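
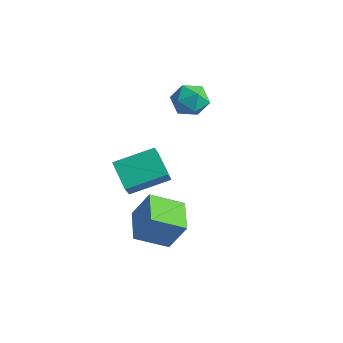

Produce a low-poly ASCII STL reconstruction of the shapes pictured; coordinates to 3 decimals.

solid 
facet normal -0.563 -0.692 0.451
outer loop
vertex -0.286 -3.652 -0.942
vertex -1.547 -2.442 -0.66
vertex -1.018 -4.058 -2.479
endloop
endfacet
facet normal 0.713 -0.683 -0.159
outer loop
vertex 0.007 -2.798 -3.3
vertex -0.286 -3.652 -0.942
vertex -1.018 -4.058 -2.479
endloop
endfacet
facet normal -0.563 -0.692 0.451
outer loop
vertex -1.018 -4.058 -2.479
vertex -1.547 -2.442 -0.66
vertex -2.279 -2.848 -2.197
endloop
endfacet
facet normal -0.419 -0.232 -0.878
outer loop
vertex -2.279 -2.848 -2.197
vertex 0.007 -2.798 -3.3
vertex -1.018 -4.058 -2.479
endloop
endfacet
facet normal 0.419 0.232 0.878
outer loop
vertex -0.286 -3.652 -0.942
vertex -0.522 -1.182 -1.481
vertex -1.547 -2.442 -0.66
endloop
endfacet
facet normal 0.713 -0.683 -0.159
outer loop
vertex 0.739 -2.392 -1.763
vertex -0.286 -3.652 -0.942
vertex 0.007 -2.798 -3.3
endloop
endfacet
facet normal 0.419 0.232 0.878
outer loop
vertex 0.739 -2.392 -1.763
vertex -0.522 -1.182 -1.481
vertex -0.286 -3.652 -0.942
endloop
endfacet
facet normal -0.713 0.683 0.159
outer loop
vertex -1.547 -2.442 -0.66
vertex -0.522 -1.182 -1.481
vertex -2.279 -2.848 -2.197
endloop
endfacet
facet normal -0.419 -0.232 -0.878
outer loop
vertex -1.254 -1.588 -3.018
vertex 0.007 -2.798 -3.3
vertex -2.279 -2.848 -2.197
endloop
endfacet
facet normal -0.713 0.683 0.159
outer loop
vertex -2.279 -2.848 -2.197
vertex -0.522 -1.182 -1.481
vertex -1.254 -1.588 -3.018
endloop
endfacet
facet normal 0.563 0.692 -0.451
outer loop
vertex -1.254 -1.588 -3.018
vertex 0.739 -2.392 -1.763
vertex 0.007 -2.798 -3.3
endloop
endfacet
facet normal 0.563 0.692 -0.451
outer loop
vertex -0.522 -1.182 -1.481
vertex 0.739 -2.392 -1.763
vertex -1.254 -1.588 -3.018
endloop
endfacet
facet normal 0.095 0.272 0.958
outer loop
vertex -3.825 3.614 2.343
vertex -4.338 2.769 2.634
vertex -3.313 2.741 2.54
endloop
endfacet
facet normal 0.646 0.508 0.570
outer loop
vertex -3.825 3.614 2.343
vertex -3.313 2.741 2.54
vertex -3.052 3.32 1.728
endloop
endfacet
facet normal 0.388 0.920 0.048
outer loop
vertex -3.825 3.614 2.343
vertex -3.052 3.32 1.728
vertex -3.917 3.706 1.321
endloop
endfacet
facet normal -0.322 0.940 0.114
outer loop
vertex -3.825 3.614 2.343
vertex -3.917 3.706 1.321
vertex -4.712 3.366 1.881
endloop
endfacet
facet normal -0.503 0.538 0.676
outer loop
vertex -3.825 3.614 2.343
vertex -4.712 3.366 1.881
vertex -4.338 2.769 2.634
endloop
endfacet
facet normal 0.962 -0.057 0.268
outer loop
vertex -3.052 3.32 1.728
vertex -3.313 2.741 2.54
vertex -3.088 2.294 1.639
endloop
endfacet
facet normal 0.070 -0.439 0.896
outer loop
vertex -3.313 2.741 2.54
vertex -4.338 2.769 2.634
vertex -3.883 1.954 2.199
endloop
endfacet
facet normal -0.898 -0.007 0.441
outer loop
vertex -4.338 2.769 2.634
vertex -4.712 3.366 1.881
vertex -4.748 2.34 1.792
endloop
endfacet
facet normal -0.606 0.642 -0.470
outer loop
vertex -4.712 3.366 1.881
vertex -3.917 3.706 1.321
vertex -4.487 2.919 0.98
endloop
endfacet
facet normal 0.543 0.611 -0.576
outer loop
vertex -3.917 3.706 1.321
vertex -3.052 3.32 1.728
vertex -3.462 2.891 0.886
endloop
endfacet
facet normal 0.322 -0.940 -0.114
outer loop
vertex -3.975 2.046 1.177
vertex -3.088 2.294 1.639
vertex -3.883 1.954 2.199
endloop
endfacet
facet normal -0.388 -0.920 -0.048
outer loop
vertex -3.975 2.046 1.177
vertex -3.883 1.954 2.199
vertex -4.748 2.34 1.792
endloop
endfacet
facet normal -0.646 -0.508 -0.570
outer loop
vertex -3.975 2.046 1.177
vertex -4.748 2.34 1.792
vertex -4.487 2.919 0.98
endloop
endfacet
facet normal -0.095 -0.272 -0.958
outer loop
vertex -3.975 2.046 1.177
vertex -4.487 2.919 0.98
vertex -3.462 2.891 0.886
endloop
endfacet
facet normal 0.503 -0.538 -0.676
outer loop
vertex -3.975 2.046 1.177
vertex -3.462 2.891 0.886
vertex -3.088 2.294 1.639
endloop
endfacet
facet normal 0.606 -0.642 0.470
outer loop
vertex -3.883 1.954 2.199
vertex -3.088 2.294 1.639
vertex -3.313 2.741 2.54
endloop
endfacet
facet normal -0.543 -0.611 0.576
outer loop
vertex -4.748 2.34 1.792
vertex -3.883 1.954 2.199
vertex -4.338 2.769 2.634
endloop
endfacet
facet normal -0.962 0.057 -0.268
outer loop
vertex -4.487 2.919 0.98
vertex -4.748 2.34 1.792
vertex -4.712 3.366 1.881
endloop
endfacet
facet normal -0.070 0.439 -0.896
outer loop
vertex -3.462 2.891 0.886
vertex -4.487 2.919 0.98
vertex -3.917 3.706 1.321
endloop
endfacet
facet normal 0.898 0.007 -0.441
outer loop
vertex -3.088 2.294 1.639
vertex -3.462 2.891 0.886
vertex -3.052 3.32 1.728
endloop
endfacet
facet normal -0.307 0.521 -0.796
outer loop
vertex -3.632 -2.435 0.066
vertex -2.548 -0.788 0.727
vertex -2.326 -2.956 -0.778
endloop
endfacet
facet normal -0.521 -0.792 -0.318
outer loop
vertex -1.952 -3.592 0.193
vertex -3.632 -2.435 0.066
vertex -2.326 -2.956 -0.778
endloop
endfacet
facet normal -0.307 0.521 -0.796
outer loop
vertex -2.326 -2.956 -0.778
vertex -2.548 -0.788 0.727
vertex -1.242 -1.309 -0.117
endloop
endfacet
facet normal 0.796 -0.318 -0.515
outer loop
vertex -1.242 -1.309 -0.117
vertex -1.952 -3.592 0.193
vertex -2.326 -2.956 -0.778
endloop
endfacet
facet normal -0.796 0.318 0.515
outer loop
vertex -3.632 -2.435 0.066
vertex -2.174 -1.424 1.698
vertex -2.548 -0.788 0.727
endloop
endfacet
facet normal -0.521 -0.792 -0.318
outer loop
vertex -3.258 -3.071 1.037
vertex -3.632 -2.435 0.066
vertex -1.952 -3.592 0.193
endloop
endfacet
facet normal -0.796 0.318 0.515
outer loop
vertex -3.258 -3.071 1.037
vertex -2.174 -1.424 1.698
vertex -3.632 -2.435 0.066
endloop
endfacet
facet normal 0.521 0.792 0.318
outer loop
vertex -2.548 -0.788 0.727
vertex -2.174 -1.424 1.698
vertex -1.242 -1.309 -0.117
endloop
endfacet
facet normal 0.796 -0.318 -0.515
outer loop
vertex -0.868 -1.945 0.854
vertex -1.952 -3.592 0.193
vertex -1.242 -1.309 -0.117
endloop
endfacet
facet normal 0.521 0.792 0.318
outer loop
vertex -1.242 -1.309 -0.117
vertex -2.174 -1.424 1.698
vertex -0.868 -1.945 0.854
endloop
endfacet
facet normal 0.307 -0.521 0.796
outer loop
vertex -0.868 -1.945 0.854
vertex -3.258 -3.071 1.037
vertex -1.952 -3.592 0.193
endloop
endfacet
facet normal 0.307 -0.521 0.796
outer loop
vertex -2.174 -1.424 1.698
vertex -3.258 -3.071 1.037
vertex -0.868 -1.945 0.854
endloop
endfacet

endsolid


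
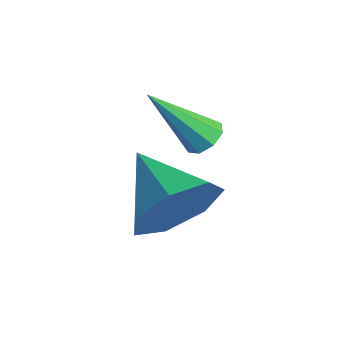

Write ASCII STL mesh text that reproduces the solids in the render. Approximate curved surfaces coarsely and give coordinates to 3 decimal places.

solid 
facet normal 0.312 0.564 -0.765
outer loop
vertex -0.586 -0.951 0.109
vertex -0.949 -0.597 0.222
vertex -0.455 -0.676 0.365
endloop
endfacet
facet normal 0.789 -0.575 0.214
outer loop
vertex -0.586 -0.951 0.109
vertex -0.455 -0.676 0.365
vertex -1.551 -1.683 1.698
endloop
endfacet
facet normal 0.312 0.563 -0.766
outer loop
vertex -0.455 -0.676 0.365
vertex -0.949 -0.597 0.222
vertex -0.614 -0.354 0.537
endloop
endfacet
facet normal 0.761 0.030 0.648
outer loop
vertex -0.455 -0.676 0.365
vertex -0.614 -0.354 0.537
vertex -1.551 -1.683 1.698
endloop
endfacet
facet normal 0.313 0.561 -0.766
outer loop
vertex -0.614 -0.354 0.537
vertex -0.949 -0.597 0.222
vertex -0.968 -0.174 0.524
endloop
endfacet
facet normal 0.243 0.536 0.809
outer loop
vertex -0.614 -0.354 0.537
vertex -0.968 -0.174 0.524
vertex -1.551 -1.683 1.698
endloop
endfacet
facet normal 0.310 0.562 -0.767
outer loop
vertex -0.968 -0.174 0.524
vertex -0.949 -0.597 0.222
vertex -1.312 -0.242 0.335
endloop
endfacet
facet normal -0.461 0.649 0.605
outer loop
vertex -0.968 -0.174 0.524
vertex -1.312 -0.242 0.335
vertex -1.551 -1.683 1.698
endloop
endfacet
facet normal 0.313 0.564 -0.764
outer loop
vertex -1.312 -0.242 0.335
vertex -0.949 -0.597 0.222
vertex -1.442 -0.517 0.079
endloop
endfacet
facet normal -0.941 0.302 0.154
outer loop
vertex -1.312 -0.242 0.335
vertex -1.442 -0.517 0.079
vertex -1.551 -1.683 1.698
endloop
endfacet
facet normal 0.313 0.564 -0.764
outer loop
vertex -1.442 -0.517 0.079
vertex -0.949 -0.597 0.222
vertex -1.284 -0.839 -0.094
endloop
endfacet
facet normal -0.913 -0.299 -0.277
outer loop
vertex -1.442 -0.517 0.079
vertex -1.284 -0.839 -0.094
vertex -1.551 -1.683 1.698
endloop
endfacet
facet normal 0.314 0.564 -0.764
outer loop
vertex -1.284 -0.839 -0.094
vertex -0.949 -0.597 0.222
vertex -0.929 -1.019 -0.081
endloop
endfacet
facet normal -0.393 -0.808 -0.439
outer loop
vertex -1.284 -0.839 -0.094
vertex -0.929 -1.019 -0.081
vertex -1.551 -1.683 1.698
endloop
endfacet
facet normal 0.312 0.564 -0.765
outer loop
vertex -0.929 -1.019 -0.081
vertex -0.949 -0.597 0.222
vertex -0.586 -0.951 0.109
endloop
endfacet
facet normal 0.312 -0.921 -0.234
outer loop
vertex -0.929 -1.019 -0.081
vertex -0.586 -0.951 0.109
vertex -1.551 -1.683 1.698
endloop
endfacet
facet normal 0.933 0.027 -0.360
outer loop
vertex 1.691 -2.075 1.434
vertex 1.362 -2.607 0.541
vertex 1.399 -1.532 0.717
endloop
endfacet
facet normal -0.301 0.697 0.651
outer loop
vertex 1.691 -2.075 1.434
vertex 1.399 -1.532 0.717
vertex -0.242 -2.653 1.159
endloop
endfacet
facet normal 0.933 0.027 -0.359
outer loop
vertex 1.399 -1.532 0.717
vertex 1.362 -2.607 0.541
vertex 1.08 -1.799 -0.133
endloop
endfacet
facet normal -0.571 0.820 -0.043
outer loop
vertex 1.399 -1.532 0.717
vertex 1.08 -1.799 -0.133
vertex -0.242 -2.653 1.159
endloop
endfacet
facet normal 0.933 0.027 -0.358
outer loop
vertex 1.08 -1.799 -0.133
vertex 1.362 -2.607 0.541
vertex 0.974 -2.674 -0.475
endloop
endfacet
facet normal -0.760 0.315 -0.569
outer loop
vertex 1.08 -1.799 -0.133
vertex 0.974 -2.674 -0.475
vertex -0.242 -2.653 1.159
endloop
endfacet
facet normal 0.933 0.026 -0.358
outer loop
vertex 0.974 -2.674 -0.475
vertex 1.362 -2.607 0.541
vertex 1.16 -3.499 -0.051
endloop
endfacet
facet normal -0.724 -0.437 -0.533
outer loop
vertex 0.974 -2.674 -0.475
vertex 1.16 -3.499 -0.051
vertex -0.242 -2.653 1.159
endloop
endfacet
facet normal 0.933 0.026 -0.358
outer loop
vertex 1.16 -3.499 -0.051
vertex 1.362 -2.607 0.541
vertex 1.498 -3.653 0.818
endloop
endfacet
facet normal -0.492 -0.870 0.037
outer loop
vertex 1.16 -3.499 -0.051
vertex 1.498 -3.653 0.818
vertex -0.242 -2.653 1.159
endloop
endfacet
facet normal 0.933 0.026 -0.359
outer loop
vertex 1.498 -3.653 0.818
vertex 1.362 -2.607 0.541
vertex 1.735 -3.019 1.48
endloop
endfacet
facet normal -0.238 -0.658 0.715
outer loop
vertex 1.498 -3.653 0.818
vertex 1.735 -3.019 1.48
vertex -0.242 -2.653 1.159
endloop
endfacet
facet normal 0.933 0.026 -0.359
outer loop
vertex 1.735 -3.019 1.48
vertex 1.362 -2.607 0.541
vertex 1.691 -2.075 1.434
endloop
endfacet
facet normal -0.153 0.041 0.987
outer loop
vertex 1.735 -3.019 1.48
vertex 1.691 -2.075 1.434
vertex -0.242 -2.653 1.159
endloop
endfacet

endsolid


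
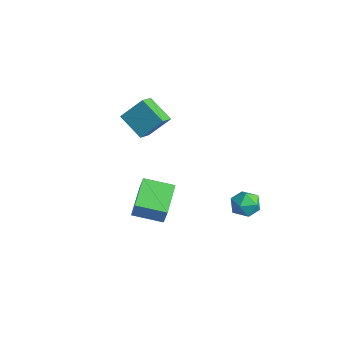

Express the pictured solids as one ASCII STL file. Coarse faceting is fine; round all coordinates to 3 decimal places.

solid 
facet normal -0.810 -0.220 0.543
outer loop
vertex -4.444 -1.311 1.214
vertex -3.917 -0.236 2.435
vertex -5.017 -0.453 0.706
endloop
endfacet
facet normal -0.308 -0.629 -0.714
outer loop
vertex -3.583 -0.064 -0.255
vertex -4.444 -1.311 1.214
vertex -5.017 -0.453 0.706
endloop
endfacet
facet normal -0.810 -0.220 0.543
outer loop
vertex -5.017 -0.453 0.706
vertex -3.917 -0.236 2.435
vertex -4.49 0.622 1.927
endloop
endfacet
facet normal -0.498 0.746 -0.442
outer loop
vertex -4.49 0.622 1.927
vertex -3.583 -0.064 -0.255
vertex -5.017 -0.453 0.706
endloop
endfacet
facet normal 0.498 -0.746 0.442
outer loop
vertex -4.444 -1.311 1.214
vertex -2.483 0.153 1.474
vertex -3.917 -0.236 2.435
endloop
endfacet
facet normal -0.308 -0.629 -0.714
outer loop
vertex -3.01 -0.922 0.253
vertex -4.444 -1.311 1.214
vertex -3.583 -0.064 -0.255
endloop
endfacet
facet normal 0.498 -0.746 0.442
outer loop
vertex -3.01 -0.922 0.253
vertex -2.483 0.153 1.474
vertex -4.444 -1.311 1.214
endloop
endfacet
facet normal 0.308 0.629 0.714
outer loop
vertex -3.917 -0.236 2.435
vertex -2.483 0.153 1.474
vertex -4.49 0.622 1.927
endloop
endfacet
facet normal -0.498 0.746 -0.442
outer loop
vertex -3.056 1.011 0.966
vertex -3.583 -0.064 -0.255
vertex -4.49 0.622 1.927
endloop
endfacet
facet normal 0.308 0.629 0.714
outer loop
vertex -4.49 0.622 1.927
vertex -2.483 0.153 1.474
vertex -3.056 1.011 0.966
endloop
endfacet
facet normal 0.810 0.220 -0.543
outer loop
vertex -3.056 1.011 0.966
vertex -3.01 -0.922 0.253
vertex -3.583 -0.064 -0.255
endloop
endfacet
facet normal 0.810 0.220 -0.543
outer loop
vertex -2.483 0.153 1.474
vertex -3.01 -0.922 0.253
vertex -3.056 1.011 0.966
endloop
endfacet
facet normal 0.390 0.485 0.783
outer loop
vertex 3.066 2.522 -1.793
vertex 3.046 1.758 -1.31
vertex 3.777 1.964 -1.802
endloop
endfacet
facet normal 0.610 0.774 0.169
outer loop
vertex 3.066 2.522 -1.793
vertex 3.777 1.964 -1.802
vertex 3.497 2.352 -2.569
endloop
endfacet
facet normal 0.032 0.980 -0.197
outer loop
vertex 3.066 2.522 -1.793
vertex 3.497 2.352 -2.569
vertex 2.594 2.385 -2.552
endloop
endfacet
facet normal -0.544 0.817 0.191
outer loop
vertex 3.066 2.522 -1.793
vertex 2.594 2.385 -2.552
vertex 2.315 2.018 -1.774
endloop
endfacet
facet normal -0.323 0.512 0.796
outer loop
vertex 3.066 2.522 -1.793
vertex 2.315 2.018 -1.774
vertex 3.046 1.758 -1.31
endloop
endfacet
facet normal 0.941 0.267 -0.208
outer loop
vertex 3.497 2.352 -2.569
vertex 3.777 1.964 -1.802
vertex 3.745 1.482 -2.566
endloop
endfacet
facet normal 0.585 -0.201 0.785
outer loop
vertex 3.777 1.964 -1.802
vertex 3.046 1.758 -1.31
vertex 3.466 1.115 -1.788
endloop
endfacet
facet normal -0.569 -0.159 0.807
outer loop
vertex 3.046 1.758 -1.31
vertex 2.315 2.018 -1.774
vertex 2.563 1.148 -1.771
endloop
endfacet
facet normal -0.926 0.336 -0.173
outer loop
vertex 2.315 2.018 -1.774
vertex 2.594 2.385 -2.552
vertex 2.283 1.536 -2.538
endloop
endfacet
facet normal 0.007 0.599 -0.800
outer loop
vertex 2.594 2.385 -2.552
vertex 3.497 2.352 -2.569
vertex 3.014 1.742 -3.03
endloop
endfacet
facet normal 0.544 -0.817 -0.191
outer loop
vertex 2.994 0.978 -2.547
vertex 3.745 1.482 -2.566
vertex 3.466 1.115 -1.788
endloop
endfacet
facet normal -0.032 -0.980 0.197
outer loop
vertex 2.994 0.978 -2.547
vertex 3.466 1.115 -1.788
vertex 2.563 1.148 -1.771
endloop
endfacet
facet normal -0.610 -0.774 -0.169
outer loop
vertex 2.994 0.978 -2.547
vertex 2.563 1.148 -1.771
vertex 2.283 1.536 -2.538
endloop
endfacet
facet normal -0.390 -0.485 -0.783
outer loop
vertex 2.994 0.978 -2.547
vertex 2.283 1.536 -2.538
vertex 3.014 1.742 -3.03
endloop
endfacet
facet normal 0.323 -0.512 -0.796
outer loop
vertex 2.994 0.978 -2.547
vertex 3.014 1.742 -3.03
vertex 3.745 1.482 -2.566
endloop
endfacet
facet normal 0.926 -0.336 0.173
outer loop
vertex 3.466 1.115 -1.788
vertex 3.745 1.482 -2.566
vertex 3.777 1.964 -1.802
endloop
endfacet
facet normal -0.007 -0.599 0.800
outer loop
vertex 2.563 1.148 -1.771
vertex 3.466 1.115 -1.788
vertex 3.046 1.758 -1.31
endloop
endfacet
facet normal -0.941 -0.267 0.208
outer loop
vertex 2.283 1.536 -2.538
vertex 2.563 1.148 -1.771
vertex 2.315 2.018 -1.774
endloop
endfacet
facet normal -0.585 0.201 -0.785
outer loop
vertex 3.014 1.742 -3.03
vertex 2.283 1.536 -2.538
vertex 2.594 2.385 -2.552
endloop
endfacet
facet normal 0.569 0.159 -0.807
outer loop
vertex 3.745 1.482 -2.566
vertex 3.014 1.742 -3.03
vertex 3.497 2.352 -2.569
endloop
endfacet
facet normal -0.693 0.661 0.288
outer loop
vertex -1.778 -1.517 -1.998
vertex -0.685 -0.196 -2.397
vertex -2.217 -1.491 -3.114
endloop
endfacet
facet normal -0.621 -0.751 0.227
outer loop
vertex -0.755 -2.884 -3.723
vertex -1.778 -1.517 -1.998
vertex -2.217 -1.491 -3.114
endloop
endfacet
facet normal -0.693 0.660 0.289
outer loop
vertex -2.217 -1.491 -3.114
vertex -0.685 -0.196 -2.397
vertex -1.125 -0.17 -3.513
endloop
endfacet
facet normal -0.366 0.022 -0.930
outer loop
vertex -1.125 -0.17 -3.513
vertex -0.755 -2.884 -3.723
vertex -2.217 -1.491 -3.114
endloop
endfacet
facet normal 0.366 -0.022 0.930
outer loop
vertex -1.778 -1.517 -1.998
vertex 0.777 -1.589 -3.006
vertex -0.685 -0.196 -2.397
endloop
endfacet
facet normal -0.620 -0.751 0.227
outer loop
vertex -0.315 -2.91 -2.607
vertex -1.778 -1.517 -1.998
vertex -0.755 -2.884 -3.723
endloop
endfacet
facet normal 0.366 -0.022 0.930
outer loop
vertex -0.315 -2.91 -2.607
vertex 0.777 -1.589 -3.006
vertex -1.778 -1.517 -1.998
endloop
endfacet
facet normal 0.621 0.751 -0.227
outer loop
vertex -0.685 -0.196 -2.397
vertex 0.777 -1.589 -3.006
vertex -1.125 -0.17 -3.513
endloop
endfacet
facet normal -0.366 0.022 -0.930
outer loop
vertex 0.338 -1.563 -4.122
vertex -0.755 -2.884 -3.723
vertex -1.125 -0.17 -3.513
endloop
endfacet
facet normal 0.621 0.751 -0.227
outer loop
vertex -1.125 -0.17 -3.513
vertex 0.777 -1.589 -3.006
vertex 0.338 -1.563 -4.122
endloop
endfacet
facet normal 0.693 -0.661 -0.289
outer loop
vertex 0.338 -1.563 -4.122
vertex -0.315 -2.91 -2.607
vertex -0.755 -2.884 -3.723
endloop
endfacet
facet normal 0.693 -0.660 -0.288
outer loop
vertex 0.777 -1.589 -3.006
vertex -0.315 -2.91 -2.607
vertex 0.338 -1.563 -4.122
endloop
endfacet

endsolid


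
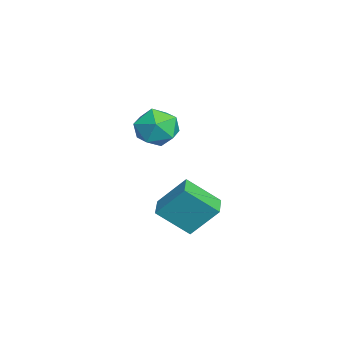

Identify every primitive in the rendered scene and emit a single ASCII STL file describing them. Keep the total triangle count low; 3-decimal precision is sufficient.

solid 
facet normal -0.995 0.086 0.054
outer loop
vertex 1.639 1.284 1.01
vertex 1.803 2.374 2.291
vertex 1.692 2.597 -0.114
endloop
endfacet
facet normal -0.098 -0.645 -0.758
outer loop
vertex 2.737 2.506 -0.171
vertex 1.639 1.284 1.01
vertex 1.692 2.597 -0.114
endloop
endfacet
facet normal -0.995 0.087 0.054
outer loop
vertex 1.692 2.597 -0.114
vertex 1.803 2.374 2.291
vertex 1.857 3.687 1.167
endloop
endfacet
facet normal 0.031 0.759 -0.650
outer loop
vertex 1.857 3.687 1.167
vertex 2.737 2.506 -0.171
vertex 1.692 2.597 -0.114
endloop
endfacet
facet normal -0.031 -0.759 0.650
outer loop
vertex 1.639 1.284 1.01
vertex 2.848 2.283 2.234
vertex 1.803 2.374 2.291
endloop
endfacet
facet normal -0.098 -0.645 -0.758
outer loop
vertex 2.683 1.193 0.953
vertex 1.639 1.284 1.01
vertex 2.737 2.506 -0.171
endloop
endfacet
facet normal -0.031 -0.759 0.650
outer loop
vertex 2.683 1.193 0.953
vertex 2.848 2.283 2.234
vertex 1.639 1.284 1.01
endloop
endfacet
facet normal 0.098 0.645 0.758
outer loop
vertex 1.803 2.374 2.291
vertex 2.848 2.283 2.234
vertex 1.857 3.687 1.167
endloop
endfacet
facet normal 0.031 0.759 -0.650
outer loop
vertex 2.901 3.596 1.11
vertex 2.737 2.506 -0.171
vertex 1.857 3.687 1.167
endloop
endfacet
facet normal 0.098 0.645 0.758
outer loop
vertex 1.857 3.687 1.167
vertex 2.848 2.283 2.234
vertex 2.901 3.596 1.11
endloop
endfacet
facet normal 0.995 -0.087 -0.054
outer loop
vertex 2.901 3.596 1.11
vertex 2.683 1.193 0.953
vertex 2.737 2.506 -0.171
endloop
endfacet
facet normal 0.995 -0.087 -0.054
outer loop
vertex 2.848 2.283 2.234
vertex 2.683 1.193 0.953
vertex 2.901 3.596 1.11
endloop
endfacet
facet normal -0.332 0.414 0.847
outer loop
vertex -3.6 1.695 3.313
vertex -2.901 1.107 3.875
vertex -2.618 2.076 3.512
endloop
endfacet
facet normal -0.397 0.867 0.300
outer loop
vertex -3.6 1.695 3.313
vertex -2.618 2.076 3.512
vertex -3.058 2.209 2.544
endloop
endfacet
facet normal -0.807 0.557 -0.196
outer loop
vertex -3.6 1.695 3.313
vertex -3.058 2.209 2.544
vertex -3.613 1.322 2.307
endloop
endfacet
facet normal -0.995 -0.087 0.045
outer loop
vertex -3.6 1.695 3.313
vertex -3.613 1.322 2.307
vertex -3.516 0.641 3.13
endloop
endfacet
facet normal -0.702 -0.176 0.690
outer loop
vertex -3.6 1.695 3.313
vertex -3.516 0.641 3.13
vertex -2.901 1.107 3.875
endloop
endfacet
facet normal 0.251 0.968 0.019
outer loop
vertex -3.058 2.209 2.544
vertex -2.618 2.076 3.512
vertex -2.024 1.939 2.63
endloop
endfacet
facet normal 0.356 0.235 0.905
outer loop
vertex -2.618 2.076 3.512
vertex -2.901 1.107 3.875
vertex -1.927 1.258 3.453
endloop
endfacet
facet normal -0.242 -0.720 0.650
outer loop
vertex -2.901 1.107 3.875
vertex -3.516 0.641 3.13
vertex -2.482 0.371 3.216
endloop
endfacet
facet normal -0.716 -0.577 -0.393
outer loop
vertex -3.516 0.641 3.13
vertex -3.613 1.322 2.307
vertex -2.922 0.504 2.248
endloop
endfacet
facet normal -0.412 0.467 -0.783
outer loop
vertex -3.613 1.322 2.307
vertex -3.058 2.209 2.544
vertex -2.639 1.473 1.885
endloop
endfacet
facet normal 0.995 0.087 -0.045
outer loop
vertex -1.94 0.885 2.447
vertex -2.024 1.939 2.63
vertex -1.927 1.258 3.453
endloop
endfacet
facet normal 0.807 -0.557 0.196
outer loop
vertex -1.94 0.885 2.447
vertex -1.927 1.258 3.453
vertex -2.482 0.371 3.216
endloop
endfacet
facet normal 0.397 -0.867 -0.300
outer loop
vertex -1.94 0.885 2.447
vertex -2.482 0.371 3.216
vertex -2.922 0.504 2.248
endloop
endfacet
facet normal 0.332 -0.414 -0.847
outer loop
vertex -1.94 0.885 2.447
vertex -2.922 0.504 2.248
vertex -2.639 1.473 1.885
endloop
endfacet
facet normal 0.702 0.176 -0.690
outer loop
vertex -1.94 0.885 2.447
vertex -2.639 1.473 1.885
vertex -2.024 1.939 2.63
endloop
endfacet
facet normal 0.716 0.577 0.393
outer loop
vertex -1.927 1.258 3.453
vertex -2.024 1.939 2.63
vertex -2.618 2.076 3.512
endloop
endfacet
facet normal 0.412 -0.467 0.783
outer loop
vertex -2.482 0.371 3.216
vertex -1.927 1.258 3.453
vertex -2.901 1.107 3.875
endloop
endfacet
facet normal -0.251 -0.968 -0.019
outer loop
vertex -2.922 0.504 2.248
vertex -2.482 0.371 3.216
vertex -3.516 0.641 3.13
endloop
endfacet
facet normal -0.356 -0.235 -0.905
outer loop
vertex -2.639 1.473 1.885
vertex -2.922 0.504 2.248
vertex -3.613 1.322 2.307
endloop
endfacet
facet normal 0.242 0.720 -0.650
outer loop
vertex -2.024 1.939 2.63
vertex -2.639 1.473 1.885
vertex -3.058 2.209 2.544
endloop
endfacet

endsolid


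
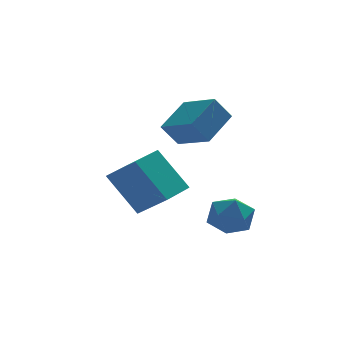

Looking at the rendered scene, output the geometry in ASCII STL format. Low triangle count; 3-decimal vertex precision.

solid 
facet normal -0.493 0.624 -0.606
outer loop
vertex -2.354 -1.997 -1.335
vertex -1.285 -1.025 -1.204
vertex -1.373 -2.849 -3.011
endloop
endfacet
facet normal -0.737 -0.670 -0.091
outer loop
vertex -0.515 -3.935 -1.956
vertex -2.354 -1.997 -1.335
vertex -1.373 -2.849 -3.011
endloop
endfacet
facet normal -0.493 0.624 -0.606
outer loop
vertex -1.373 -2.849 -3.011
vertex -1.285 -1.025 -1.204
vertex -0.305 -1.877 -2.879
endloop
endfacet
facet normal 0.463 -0.402 -0.790
outer loop
vertex -0.305 -1.877 -2.879
vertex -0.515 -3.935 -1.956
vertex -1.373 -2.849 -3.011
endloop
endfacet
facet normal -0.463 0.402 0.790
outer loop
vertex -2.354 -1.997 -1.335
vertex -0.427 -2.111 -0.149
vertex -1.285 -1.025 -1.204
endloop
endfacet
facet normal -0.737 -0.670 -0.090
outer loop
vertex -1.495 -3.083 -0.281
vertex -2.354 -1.997 -1.335
vertex -0.515 -3.935 -1.956
endloop
endfacet
facet normal -0.463 0.401 0.791
outer loop
vertex -1.495 -3.083 -0.281
vertex -0.427 -2.111 -0.149
vertex -2.354 -1.997 -1.335
endloop
endfacet
facet normal 0.737 0.670 0.090
outer loop
vertex -1.285 -1.025 -1.204
vertex -0.427 -2.111 -0.149
vertex -0.305 -1.877 -2.879
endloop
endfacet
facet normal 0.462 -0.402 -0.791
outer loop
vertex 0.554 -2.963 -1.825
vertex -0.515 -3.935 -1.956
vertex -0.305 -1.877 -2.879
endloop
endfacet
facet normal 0.737 0.670 0.090
outer loop
vertex -0.305 -1.877 -2.879
vertex -0.427 -2.111 -0.149
vertex 0.554 -2.963 -1.825
endloop
endfacet
facet normal 0.493 -0.624 0.606
outer loop
vertex 0.554 -2.963 -1.825
vertex -1.495 -3.083 -0.281
vertex -0.515 -3.935 -1.956
endloop
endfacet
facet normal 0.493 -0.624 0.606
outer loop
vertex -0.427 -2.111 -0.149
vertex -1.495 -3.083 -0.281
vertex 0.554 -2.963 -1.825
endloop
endfacet
facet normal -0.782 0.617 0.085
outer loop
vertex 1.803 -2.299 -3.478
vertex 1.188 -3.056 -3.636
vertex 1.467 -2.83 -2.715
endloop
endfacet
facet normal -0.234 0.843 0.484
outer loop
vertex 1.803 -2.299 -3.478
vertex 1.467 -2.83 -2.715
vertex 2.415 -2.551 -2.743
endloop
endfacet
facet normal 0.325 0.944 0.053
outer loop
vertex 1.803 -2.299 -3.478
vertex 2.415 -2.551 -2.743
vertex 2.721 -2.604 -3.682
endloop
endfacet
facet normal 0.123 0.781 -0.613
outer loop
vertex 1.803 -2.299 -3.478
vertex 2.721 -2.604 -3.682
vertex 1.963 -2.917 -4.233
endloop
endfacet
facet normal -0.560 0.579 -0.593
outer loop
vertex 1.803 -2.299 -3.478
vertex 1.963 -2.917 -4.233
vertex 1.188 -3.056 -3.636
endloop
endfacet
facet normal -0.067 0.324 0.944
outer loop
vertex 2.415 -2.551 -2.743
vertex 1.467 -2.83 -2.715
vertex 2.177 -3.463 -2.447
endloop
endfacet
facet normal -0.953 -0.041 0.299
outer loop
vertex 1.467 -2.83 -2.715
vertex 1.188 -3.056 -3.636
vertex 1.419 -3.776 -2.998
endloop
endfacet
facet normal -0.595 -0.103 -0.797
outer loop
vertex 1.188 -3.056 -3.636
vertex 1.963 -2.917 -4.233
vertex 1.725 -3.829 -3.937
endloop
endfacet
facet normal 0.512 0.222 -0.830
outer loop
vertex 1.963 -2.917 -4.233
vertex 2.721 -2.604 -3.682
vertex 2.673 -3.55 -3.965
endloop
endfacet
facet normal 0.838 0.487 0.246
outer loop
vertex 2.721 -2.604 -3.682
vertex 2.415 -2.551 -2.743
vertex 2.952 -3.324 -3.044
endloop
endfacet
facet normal -0.123 -0.781 0.613
outer loop
vertex 2.337 -4.081 -3.202
vertex 2.177 -3.463 -2.447
vertex 1.419 -3.776 -2.998
endloop
endfacet
facet normal -0.325 -0.944 -0.053
outer loop
vertex 2.337 -4.081 -3.202
vertex 1.419 -3.776 -2.998
vertex 1.725 -3.829 -3.937
endloop
endfacet
facet normal 0.234 -0.843 -0.484
outer loop
vertex 2.337 -4.081 -3.202
vertex 1.725 -3.829 -3.937
vertex 2.673 -3.55 -3.965
endloop
endfacet
facet normal 0.782 -0.617 -0.085
outer loop
vertex 2.337 -4.081 -3.202
vertex 2.673 -3.55 -3.965
vertex 2.952 -3.324 -3.044
endloop
endfacet
facet normal 0.560 -0.579 0.593
outer loop
vertex 2.337 -4.081 -3.202
vertex 2.952 -3.324 -3.044
vertex 2.177 -3.463 -2.447
endloop
endfacet
facet normal -0.512 -0.222 0.830
outer loop
vertex 1.419 -3.776 -2.998
vertex 2.177 -3.463 -2.447
vertex 1.467 -2.83 -2.715
endloop
endfacet
facet normal -0.838 -0.487 -0.246
outer loop
vertex 1.725 -3.829 -3.937
vertex 1.419 -3.776 -2.998
vertex 1.188 -3.056 -3.636
endloop
endfacet
facet normal 0.067 -0.324 -0.944
outer loop
vertex 2.673 -3.55 -3.965
vertex 1.725 -3.829 -3.937
vertex 1.963 -2.917 -4.233
endloop
endfacet
facet normal 0.953 0.041 -0.299
outer loop
vertex 2.952 -3.324 -3.044
vertex 2.673 -3.55 -3.965
vertex 2.721 -2.604 -3.682
endloop
endfacet
facet normal 0.595 0.103 0.797
outer loop
vertex 2.177 -3.463 -2.447
vertex 2.952 -3.324 -3.044
vertex 2.415 -2.551 -2.743
endloop
endfacet
facet normal -0.475 0.818 -0.323
outer loop
vertex 1.119 0.12 1.414
vertex 1.798 0.143 0.474
vertex -0.024 -0.879 0.564
endloop
endfacet
facet normal -0.585 -0.020 0.810
outer loop
vertex 0.802 -2.303 1.126
vertex 1.119 0.12 1.414
vertex -0.024 -0.879 0.564
endloop
endfacet
facet normal -0.475 0.818 -0.323
outer loop
vertex -0.024 -0.879 0.564
vertex 1.798 0.143 0.474
vertex 0.655 -0.856 -0.376
endloop
endfacet
facet normal -0.657 -0.574 -0.489
outer loop
vertex 0.655 -0.856 -0.376
vertex 0.802 -2.303 1.126
vertex -0.024 -0.879 0.564
endloop
endfacet
facet normal 0.657 0.574 0.489
outer loop
vertex 1.119 0.12 1.414
vertex 2.624 -1.281 1.036
vertex 1.798 0.143 0.474
endloop
endfacet
facet normal -0.585 -0.020 0.810
outer loop
vertex 1.945 -1.304 1.976
vertex 1.119 0.12 1.414
vertex 0.802 -2.303 1.126
endloop
endfacet
facet normal 0.657 0.574 0.489
outer loop
vertex 1.945 -1.304 1.976
vertex 2.624 -1.281 1.036
vertex 1.119 0.12 1.414
endloop
endfacet
facet normal 0.585 0.020 -0.810
outer loop
vertex 1.798 0.143 0.474
vertex 2.624 -1.281 1.036
vertex 0.655 -0.856 -0.376
endloop
endfacet
facet normal -0.657 -0.574 -0.489
outer loop
vertex 1.481 -2.28 0.186
vertex 0.802 -2.303 1.126
vertex 0.655 -0.856 -0.376
endloop
endfacet
facet normal 0.585 0.020 -0.810
outer loop
vertex 0.655 -0.856 -0.376
vertex 2.624 -1.281 1.036
vertex 1.481 -2.28 0.186
endloop
endfacet
facet normal 0.475 -0.818 0.323
outer loop
vertex 1.481 -2.28 0.186
vertex 1.945 -1.304 1.976
vertex 0.802 -2.303 1.126
endloop
endfacet
facet normal 0.475 -0.818 0.323
outer loop
vertex 2.624 -1.281 1.036
vertex 1.945 -1.304 1.976
vertex 1.481 -2.28 0.186
endloop
endfacet

endsolid


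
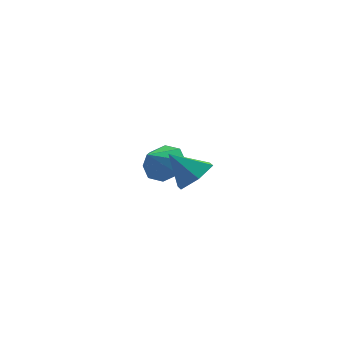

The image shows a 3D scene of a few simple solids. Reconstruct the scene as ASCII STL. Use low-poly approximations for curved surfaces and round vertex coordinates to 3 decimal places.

solid 
facet normal 0.688 -0.085 -0.720
outer loop
vertex -1.144 -1.433 -2.016
vertex -1.694 -1.312 -2.556
vertex -1.303 -0.707 -2.254
endloop
endfacet
facet normal 0.272 0.353 0.895
outer loop
vertex -1.144 -1.433 -2.016
vertex -1.303 -0.707 -2.254
vertex -2.526 -1.208 -1.684
endloop
endfacet
facet normal 0.688 -0.085 -0.720
outer loop
vertex -1.303 -0.707 -2.254
vertex -1.694 -1.312 -2.556
vertex -1.853 -0.586 -2.794
endloop
endfacet
facet normal -0.186 0.901 0.392
outer loop
vertex -1.303 -0.707 -2.254
vertex -1.853 -0.586 -2.794
vertex -2.526 -1.208 -1.684
endloop
endfacet
facet normal 0.688 -0.085 -0.720
outer loop
vertex -1.853 -0.586 -2.794
vertex -1.694 -1.312 -2.556
vertex -2.244 -1.19 -3.096
endloop
endfacet
facet normal -0.794 0.589 -0.151
outer loop
vertex -1.853 -0.586 -2.794
vertex -2.244 -1.19 -3.096
vertex -2.526 -1.208 -1.684
endloop
endfacet
facet normal 0.688 -0.085 -0.720
outer loop
vertex -2.244 -1.19 -3.096
vertex -1.694 -1.312 -2.556
vertex -2.084 -1.916 -2.857
endloop
endfacet
facet normal -0.943 -0.271 -0.192
outer loop
vertex -2.244 -1.19 -3.096
vertex -2.084 -1.916 -2.857
vertex -2.526 -1.208 -1.684
endloop
endfacet
facet normal 0.688 -0.085 -0.721
outer loop
vertex -2.084 -1.916 -2.857
vertex -1.694 -1.312 -2.556
vertex -1.534 -2.037 -2.318
endloop
endfacet
facet normal -0.485 -0.818 0.311
outer loop
vertex -2.084 -1.916 -2.857
vertex -1.534 -2.037 -2.318
vertex -2.526 -1.208 -1.684
endloop
endfacet
facet normal 0.689 -0.084 -0.720
outer loop
vertex -1.534 -2.037 -2.318
vertex -1.694 -1.312 -2.556
vertex -1.144 -1.433 -2.016
endloop
endfacet
facet normal 0.123 -0.506 0.854
outer loop
vertex -1.534 -2.037 -2.318
vertex -1.144 -1.433 -2.016
vertex -2.526 -1.208 -1.684
endloop
endfacet
facet normal 0.427 0.642 -0.637
outer loop
vertex -2.503 2.138 -4.215
vertex -3.034 2.709 -3.996
vertex -2.302 2.478 -3.738
endloop
endfacet
facet normal 0.474 -0.799 0.370
outer loop
vertex -2.503 2.138 -4.215
vertex -2.302 2.478 -3.738
vertex -3.526 1.971 -3.264
endloop
endfacet
facet normal 0.427 0.643 -0.636
outer loop
vertex -2.302 2.478 -3.738
vertex -3.034 2.709 -3.996
vertex -2.53 2.953 -3.411
endloop
endfacet
facet normal 0.459 -0.343 0.819
outer loop
vertex -2.302 2.478 -3.738
vertex -2.53 2.953 -3.411
vertex -3.526 1.971 -3.264
endloop
endfacet
facet normal 0.429 0.641 -0.637
outer loop
vertex -2.53 2.953 -3.411
vertex -3.034 2.709 -3.996
vertex -3.053 3.286 -3.428
endloop
endfacet
facet normal 0.038 0.110 0.993
outer loop
vertex -2.53 2.953 -3.411
vertex -3.053 3.286 -3.428
vertex -3.526 1.971 -3.264
endloop
endfacet
facet normal 0.427 0.641 -0.637
outer loop
vertex -3.053 3.286 -3.428
vertex -3.034 2.709 -3.996
vertex -3.565 3.28 -3.777
endloop
endfacet
facet normal -0.541 0.293 0.788
outer loop
vertex -3.053 3.286 -3.428
vertex -3.565 3.28 -3.777
vertex -3.526 1.971 -3.264
endloop
endfacet
facet normal 0.428 0.642 -0.636
outer loop
vertex -3.565 3.28 -3.777
vertex -3.034 2.709 -3.996
vertex -3.766 2.94 -4.255
endloop
endfacet
facet normal -0.941 0.099 0.325
outer loop
vertex -3.565 3.28 -3.777
vertex -3.766 2.94 -4.255
vertex -3.526 1.971 -3.264
endloop
endfacet
facet normal 0.428 0.641 -0.637
outer loop
vertex -3.766 2.94 -4.255
vertex -3.034 2.709 -3.996
vertex -3.539 2.465 -4.581
endloop
endfacet
facet normal -0.926 -0.357 -0.125
outer loop
vertex -3.766 2.94 -4.255
vertex -3.539 2.465 -4.581
vertex -3.526 1.971 -3.264
endloop
endfacet
facet normal 0.427 0.642 -0.637
outer loop
vertex -3.539 2.465 -4.581
vertex -3.034 2.709 -3.996
vertex -3.015 2.132 -4.565
endloop
endfacet
facet normal -0.505 -0.810 -0.299
outer loop
vertex -3.539 2.465 -4.581
vertex -3.015 2.132 -4.565
vertex -3.526 1.971 -3.264
endloop
endfacet
facet normal 0.428 0.642 -0.637
outer loop
vertex -3.015 2.132 -4.565
vertex -3.034 2.709 -3.996
vertex -2.503 2.138 -4.215
endloop
endfacet
facet normal 0.075 -0.993 -0.093
outer loop
vertex -3.015 2.132 -4.565
vertex -2.503 2.138 -4.215
vertex -3.526 1.971 -3.264
endloop
endfacet

endsolid


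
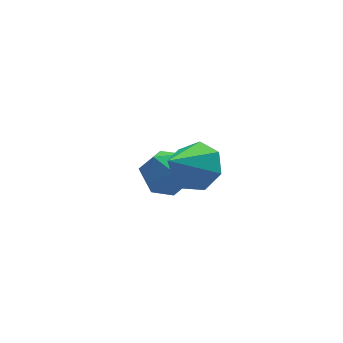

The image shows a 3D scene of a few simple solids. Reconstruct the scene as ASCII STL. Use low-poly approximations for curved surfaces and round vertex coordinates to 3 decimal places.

solid 
facet normal 0.644 0.369 -0.670
outer loop
vertex -0.368 -3.441 2.629
vertex -0.823 -3.374 2.228
vertex -0.62 -2.976 2.643
endloop
endfacet
facet normal 0.268 0.116 0.956
outer loop
vertex -0.368 -3.441 2.629
vertex -0.62 -2.976 2.643
vertex -1.577 -3.806 3.012
endloop
endfacet
facet normal 0.644 0.370 -0.670
outer loop
vertex -0.62 -2.976 2.643
vertex -0.823 -3.374 2.228
vertex -1.025 -2.81 2.345
endloop
endfacet
facet normal -0.272 0.635 0.723
outer loop
vertex -0.62 -2.976 2.643
vertex -1.025 -2.81 2.345
vertex -1.577 -3.806 3.012
endloop
endfacet
facet normal 0.644 0.370 -0.670
outer loop
vertex -1.025 -2.81 2.345
vertex -0.823 -3.374 2.228
vertex -1.278 -3.069 1.959
endloop
endfacet
facet normal -0.814 0.558 0.159
outer loop
vertex -1.025 -2.81 2.345
vertex -1.278 -3.069 1.959
vertex -1.577 -3.806 3.012
endloop
endfacet
facet normal 0.644 0.369 -0.670
outer loop
vertex -1.278 -3.069 1.959
vertex -0.823 -3.374 2.228
vertex -1.188 -3.558 1.776
endloop
endfacet
facet normal -0.949 -0.058 -0.310
outer loop
vertex -1.278 -3.069 1.959
vertex -1.188 -3.558 1.776
vertex -1.577 -3.806 3.012
endloop
endfacet
facet normal 0.644 0.369 -0.670
outer loop
vertex -1.188 -3.558 1.776
vertex -0.823 -3.374 2.228
vertex -0.824 -3.908 1.933
endloop
endfacet
facet normal -0.576 -0.747 -0.331
outer loop
vertex -1.188 -3.558 1.776
vertex -0.824 -3.908 1.933
vertex -1.577 -3.806 3.012
endloop
endfacet
facet normal 0.645 0.369 -0.670
outer loop
vertex -0.824 -3.908 1.933
vertex -0.823 -3.374 2.228
vertex -0.459 -3.856 2.313
endloop
endfacet
facet normal 0.025 -0.993 0.112
outer loop
vertex -0.824 -3.908 1.933
vertex -0.459 -3.856 2.313
vertex -1.577 -3.806 3.012
endloop
endfacet
facet normal 0.645 0.369 -0.670
outer loop
vertex -0.459 -3.856 2.313
vertex -0.823 -3.374 2.228
vertex -0.368 -3.441 2.629
endloop
endfacet
facet normal 0.401 -0.609 0.684
outer loop
vertex -0.459 -3.856 2.313
vertex -0.368 -3.441 2.629
vertex -1.577 -3.806 3.012
endloop
endfacet
facet normal -0.517 0.665 0.540
outer loop
vertex -0.725 -0.613 0.303
vertex -1.3 -0.857 0.053
vertex -1.043 -1.116 0.618
endloop
endfacet
facet normal 0.092 0.486 0.869
outer loop
vertex -0.725 -0.613 0.303
vertex -1.043 -1.116 0.618
vertex -0.373 -1.128 0.554
endloop
endfacet
facet normal 0.633 0.643 0.431
outer loop
vertex -0.725 -0.613 0.303
vertex -0.373 -1.128 0.554
vertex -0.217 -0.877 -0.05
endloop
endfacet
facet normal 0.360 0.918 -0.168
outer loop
vertex -0.725 -0.613 0.303
vertex -0.217 -0.877 -0.05
vertex -0.79 -0.709 -0.36
endloop
endfacet
facet normal -0.351 0.931 -0.100
outer loop
vertex -0.725 -0.613 0.303
vertex -0.79 -0.709 -0.36
vertex -1.3 -0.857 0.053
endloop
endfacet
facet normal 0.089 -0.219 0.972
outer loop
vertex -0.373 -1.128 0.554
vertex -1.043 -1.116 0.618
vertex -0.73 -1.691 0.46
endloop
endfacet
facet normal -0.896 0.068 0.439
outer loop
vertex -1.043 -1.116 0.618
vertex -1.3 -0.857 0.053
vertex -1.303 -1.523 0.15
endloop
endfacet
facet normal -0.628 0.498 -0.597
outer loop
vertex -1.3 -0.857 0.053
vertex -0.79 -0.709 -0.36
vertex -1.147 -1.272 -0.454
endloop
endfacet
facet normal 0.522 0.478 -0.706
outer loop
vertex -0.79 -0.709 -0.36
vertex -0.217 -0.877 -0.05
vertex -0.477 -1.284 -0.518
endloop
endfacet
facet normal 0.964 0.034 0.263
outer loop
vertex -0.217 -0.877 -0.05
vertex -0.373 -1.128 0.554
vertex -0.22 -1.543 0.047
endloop
endfacet
facet normal -0.360 -0.918 0.168
outer loop
vertex -0.795 -1.787 -0.203
vertex -0.73 -1.691 0.46
vertex -1.303 -1.523 0.15
endloop
endfacet
facet normal -0.633 -0.643 -0.431
outer loop
vertex -0.795 -1.787 -0.203
vertex -1.303 -1.523 0.15
vertex -1.147 -1.272 -0.454
endloop
endfacet
facet normal -0.092 -0.486 -0.869
outer loop
vertex -0.795 -1.787 -0.203
vertex -1.147 -1.272 -0.454
vertex -0.477 -1.284 -0.518
endloop
endfacet
facet normal 0.517 -0.665 -0.540
outer loop
vertex -0.795 -1.787 -0.203
vertex -0.477 -1.284 -0.518
vertex -0.22 -1.543 0.047
endloop
endfacet
facet normal 0.351 -0.931 0.100
outer loop
vertex -0.795 -1.787 -0.203
vertex -0.22 -1.543 0.047
vertex -0.73 -1.691 0.46
endloop
endfacet
facet normal -0.522 -0.478 0.706
outer loop
vertex -1.303 -1.523 0.15
vertex -0.73 -1.691 0.46
vertex -1.043 -1.116 0.618
endloop
endfacet
facet normal -0.964 -0.034 -0.263
outer loop
vertex -1.147 -1.272 -0.454
vertex -1.303 -1.523 0.15
vertex -1.3 -0.857 0.053
endloop
endfacet
facet normal -0.089 0.219 -0.972
outer loop
vertex -0.477 -1.284 -0.518
vertex -1.147 -1.272 -0.454
vertex -0.79 -0.709 -0.36
endloop
endfacet
facet normal 0.896 -0.068 -0.439
outer loop
vertex -0.22 -1.543 0.047
vertex -0.477 -1.284 -0.518
vertex -0.217 -0.877 -0.05
endloop
endfacet
facet normal 0.628 -0.498 0.597
outer loop
vertex -0.73 -1.691 0.46
vertex -0.22 -1.543 0.047
vertex -0.373 -1.128 0.554
endloop
endfacet

endsolid


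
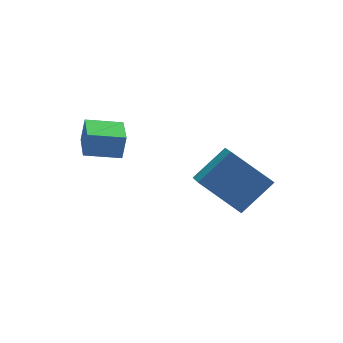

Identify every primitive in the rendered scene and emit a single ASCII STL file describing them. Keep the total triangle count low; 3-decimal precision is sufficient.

solid 
facet normal -0.760 -0.154 -0.632
outer loop
vertex -0.439 -3.851 2.17
vertex -1.735 -2.848 3.483
vertex -0.088 -2.372 1.387
endloop
endfacet
facet normal 0.617 -0.478 -0.626
outer loop
vertex 1.295 -2.092 2.537
vertex -0.439 -3.851 2.17
vertex -0.088 -2.372 1.387
endloop
endfacet
facet normal -0.760 -0.154 -0.632
outer loop
vertex -0.088 -2.372 1.387
vertex -1.735 -2.848 3.483
vertex -1.384 -1.369 2.7
endloop
endfacet
facet normal 0.206 0.865 -0.458
outer loop
vertex -1.384 -1.369 2.7
vertex 1.295 -2.092 2.537
vertex -0.088 -2.372 1.387
endloop
endfacet
facet normal -0.206 -0.865 0.458
outer loop
vertex -0.439 -3.851 2.17
vertex -0.352 -2.568 4.633
vertex -1.735 -2.848 3.483
endloop
endfacet
facet normal 0.617 -0.478 -0.626
outer loop
vertex 0.944 -3.571 3.32
vertex -0.439 -3.851 2.17
vertex 1.295 -2.092 2.537
endloop
endfacet
facet normal -0.206 -0.865 0.458
outer loop
vertex 0.944 -3.571 3.32
vertex -0.352 -2.568 4.633
vertex -0.439 -3.851 2.17
endloop
endfacet
facet normal -0.617 0.478 0.626
outer loop
vertex -1.735 -2.848 3.483
vertex -0.352 -2.568 4.633
vertex -1.384 -1.369 2.7
endloop
endfacet
facet normal 0.206 0.865 -0.458
outer loop
vertex -0.001 -1.089 3.85
vertex 1.295 -2.092 2.537
vertex -1.384 -1.369 2.7
endloop
endfacet
facet normal -0.617 0.478 0.626
outer loop
vertex -1.384 -1.369 2.7
vertex -0.352 -2.568 4.633
vertex -0.001 -1.089 3.85
endloop
endfacet
facet normal 0.760 0.154 0.632
outer loop
vertex -0.001 -1.089 3.85
vertex 0.944 -3.571 3.32
vertex 1.295 -2.092 2.537
endloop
endfacet
facet normal 0.760 0.154 0.632
outer loop
vertex -0.352 -2.568 4.633
vertex 0.944 -3.571 3.32
vertex -0.001 -1.089 3.85
endloop
endfacet
facet normal -0.954 0.250 0.166
outer loop
vertex -4.741 0.857 4.432
vertex -4.376 2.328 4.315
vertex -4.935 0.821 3.371
endloop
endfacet
facet normal -0.240 -0.968 0.077
outer loop
vertex -3.524 0.452 3.125
vertex -4.741 0.857 4.432
vertex -4.935 0.821 3.371
endloop
endfacet
facet normal -0.954 0.249 0.167
outer loop
vertex -4.935 0.821 3.371
vertex -4.376 2.328 4.315
vertex -4.571 2.292 3.254
endloop
endfacet
facet normal -0.180 -0.034 -0.983
outer loop
vertex -4.571 2.292 3.254
vertex -3.524 0.452 3.125
vertex -4.935 0.821 3.371
endloop
endfacet
facet normal 0.180 0.033 0.983
outer loop
vertex -4.741 0.857 4.432
vertex -2.965 1.959 4.069
vertex -4.376 2.328 4.315
endloop
endfacet
facet normal -0.240 -0.968 0.077
outer loop
vertex -3.329 0.488 4.186
vertex -4.741 0.857 4.432
vertex -3.524 0.452 3.125
endloop
endfacet
facet normal 0.180 0.034 0.983
outer loop
vertex -3.329 0.488 4.186
vertex -2.965 1.959 4.069
vertex -4.741 0.857 4.432
endloop
endfacet
facet normal 0.240 0.968 -0.077
outer loop
vertex -4.376 2.328 4.315
vertex -2.965 1.959 4.069
vertex -4.571 2.292 3.254
endloop
endfacet
facet normal -0.180 -0.034 -0.983
outer loop
vertex -3.159 1.923 3.008
vertex -3.524 0.452 3.125
vertex -4.571 2.292 3.254
endloop
endfacet
facet normal 0.240 0.968 -0.077
outer loop
vertex -4.571 2.292 3.254
vertex -2.965 1.959 4.069
vertex -3.159 1.923 3.008
endloop
endfacet
facet normal 0.954 -0.250 -0.167
outer loop
vertex -3.159 1.923 3.008
vertex -3.329 0.488 4.186
vertex -3.524 0.452 3.125
endloop
endfacet
facet normal 0.954 -0.249 -0.166
outer loop
vertex -2.965 1.959 4.069
vertex -3.329 0.488 4.186
vertex -3.159 1.923 3.008
endloop
endfacet

endsolid


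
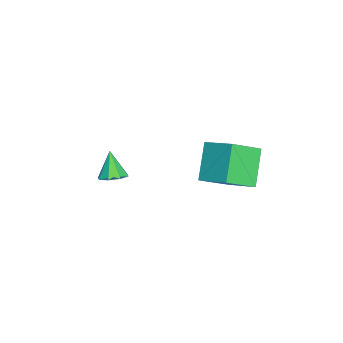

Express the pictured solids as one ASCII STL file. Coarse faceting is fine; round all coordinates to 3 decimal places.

solid 
facet normal 0.547 0.243 -0.801
outer loop
vertex 3.421 -2.926 -2.917
vertex 2.778 -2.859 -3.336
vertex 3.199 -2.381 -2.903
endloop
endfacet
facet normal 0.438 0.156 0.886
outer loop
vertex 3.421 -2.926 -2.917
vertex 3.199 -2.381 -2.903
vertex 1.962 -3.221 -2.144
endloop
endfacet
facet normal 0.548 0.242 -0.800
outer loop
vertex 3.199 -2.381 -2.903
vertex 2.778 -2.859 -3.336
vertex 2.731 -2.115 -3.143
endloop
endfacet
facet normal 0.000 0.670 0.742
outer loop
vertex 3.199 -2.381 -2.903
vertex 2.731 -2.115 -3.143
vertex 1.962 -3.221 -2.144
endloop
endfacet
facet normal 0.548 0.242 -0.801
outer loop
vertex 2.731 -2.115 -3.143
vertex 2.778 -2.859 -3.336
vertex 2.29 -2.285 -3.496
endloop
endfacet
facet normal -0.575 0.731 0.367
outer loop
vertex 2.731 -2.115 -3.143
vertex 2.29 -2.285 -3.496
vertex 1.962 -3.221 -2.144
endloop
endfacet
facet normal 0.549 0.244 -0.800
outer loop
vertex 2.29 -2.285 -3.496
vertex 2.778 -2.859 -3.336
vertex 2.136 -2.791 -3.756
endloop
endfacet
facet normal -0.953 0.302 -0.022
outer loop
vertex 2.29 -2.285 -3.496
vertex 2.136 -2.791 -3.756
vertex 1.962 -3.221 -2.144
endloop
endfacet
facet normal 0.549 0.242 -0.800
outer loop
vertex 2.136 -2.791 -3.756
vertex 2.778 -2.859 -3.336
vertex 2.358 -3.337 -3.769
endloop
endfacet
facet normal -0.910 -0.365 -0.196
outer loop
vertex 2.136 -2.791 -3.756
vertex 2.358 -3.337 -3.769
vertex 1.962 -3.221 -2.144
endloop
endfacet
facet normal 0.548 0.243 -0.800
outer loop
vertex 2.358 -3.337 -3.769
vertex 2.778 -2.859 -3.336
vertex 2.826 -3.603 -3.529
endloop
endfacet
facet normal -0.473 -0.880 -0.052
outer loop
vertex 2.358 -3.337 -3.769
vertex 2.826 -3.603 -3.529
vertex 1.962 -3.221 -2.144
endloop
endfacet
facet normal 0.548 0.243 -0.800
outer loop
vertex 2.826 -3.603 -3.529
vertex 2.778 -2.859 -3.336
vertex 3.266 -3.433 -3.176
endloop
endfacet
facet normal 0.103 -0.940 0.324
outer loop
vertex 2.826 -3.603 -3.529
vertex 3.266 -3.433 -3.176
vertex 1.962 -3.221 -2.144
endloop
endfacet
facet normal 0.547 0.242 -0.801
outer loop
vertex 3.266 -3.433 -3.176
vertex 2.778 -2.859 -3.336
vertex 3.421 -2.926 -2.917
endloop
endfacet
facet normal 0.481 -0.511 0.713
outer loop
vertex 3.266 -3.433 -3.176
vertex 3.421 -2.926 -2.917
vertex 1.962 -3.221 -2.144
endloop
endfacet
facet normal -0.775 -0.034 0.631
outer loop
vertex 3.231 2.988 1.301
vertex 2.316 4.199 0.243
vertex 2.472 1.53 0.29
endloop
endfacet
facet normal 0.495 -0.654 0.572
outer loop
vertex 4.084 1.601 -1.023
vertex 3.231 2.988 1.301
vertex 2.472 1.53 0.29
endloop
endfacet
facet normal -0.775 -0.034 0.631
outer loop
vertex 2.472 1.53 0.29
vertex 2.316 4.199 0.243
vertex 1.557 2.741 -0.768
endloop
endfacet
facet normal -0.394 -0.755 -0.524
outer loop
vertex 1.557 2.741 -0.768
vertex 4.084 1.601 -1.023
vertex 2.472 1.53 0.29
endloop
endfacet
facet normal 0.394 0.755 0.524
outer loop
vertex 3.231 2.988 1.301
vertex 3.928 4.27 -1.07
vertex 2.316 4.199 0.243
endloop
endfacet
facet normal 0.495 -0.654 0.572
outer loop
vertex 4.843 3.059 -0.012
vertex 3.231 2.988 1.301
vertex 4.084 1.601 -1.023
endloop
endfacet
facet normal 0.394 0.755 0.524
outer loop
vertex 4.843 3.059 -0.012
vertex 3.928 4.27 -1.07
vertex 3.231 2.988 1.301
endloop
endfacet
facet normal -0.495 0.654 -0.572
outer loop
vertex 2.316 4.199 0.243
vertex 3.928 4.27 -1.07
vertex 1.557 2.741 -0.768
endloop
endfacet
facet normal -0.394 -0.755 -0.524
outer loop
vertex 3.169 2.812 -2.081
vertex 4.084 1.601 -1.023
vertex 1.557 2.741 -0.768
endloop
endfacet
facet normal -0.495 0.654 -0.572
outer loop
vertex 1.557 2.741 -0.768
vertex 3.928 4.27 -1.07
vertex 3.169 2.812 -2.081
endloop
endfacet
facet normal 0.775 0.034 -0.631
outer loop
vertex 3.169 2.812 -2.081
vertex 4.843 3.059 -0.012
vertex 4.084 1.601 -1.023
endloop
endfacet
facet normal 0.775 0.034 -0.631
outer loop
vertex 3.928 4.27 -1.07
vertex 4.843 3.059 -0.012
vertex 3.169 2.812 -2.081
endloop
endfacet

endsolid


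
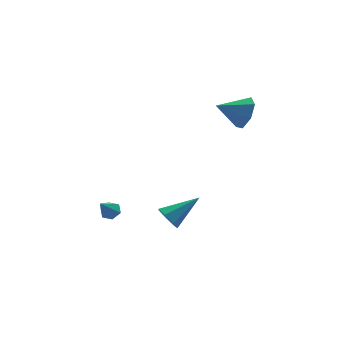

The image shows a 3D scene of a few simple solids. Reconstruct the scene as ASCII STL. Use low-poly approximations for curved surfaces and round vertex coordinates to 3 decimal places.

solid 
facet normal -0.851 -0.155 -0.501
outer loop
vertex 0.195 -1.322 -4.434
vertex -0.167 -1.453 -3.779
vertex -0.072 -0.793 -4.144
endloop
endfacet
facet normal 0.593 0.596 -0.541
outer loop
vertex 0.195 -1.322 -4.434
vertex -0.072 -0.793 -4.144
vertex 1.527 -1.147 -2.781
endloop
endfacet
facet normal -0.852 -0.154 -0.501
outer loop
vertex -0.072 -0.793 -4.144
vertex -0.167 -1.453 -3.779
vertex -0.41 -0.762 -3.579
endloop
endfacet
facet normal 0.175 0.983 0.051
outer loop
vertex -0.072 -0.793 -4.144
vertex -0.41 -0.762 -3.579
vertex 1.527 -1.147 -2.781
endloop
endfacet
facet normal -0.851 -0.154 -0.502
outer loop
vertex -0.41 -0.762 -3.579
vertex -0.167 -1.453 -3.779
vertex -0.566 -1.251 -3.165
endloop
endfacet
facet normal -0.166 0.668 0.726
outer loop
vertex -0.41 -0.762 -3.579
vertex -0.566 -1.251 -3.165
vertex 1.527 -1.147 -2.781
endloop
endfacet
facet normal -0.851 -0.155 -0.502
outer loop
vertex -0.566 -1.251 -3.165
vertex -0.167 -1.453 -3.779
vertex -0.421 -1.892 -3.213
endloop
endfacet
facet normal -0.174 -0.113 0.978
outer loop
vertex -0.566 -1.251 -3.165
vertex -0.421 -1.892 -3.213
vertex 1.527 -1.147 -2.781
endloop
endfacet
facet normal -0.851 -0.154 -0.501
outer loop
vertex -0.421 -1.892 -3.213
vertex -0.167 -1.453 -3.779
vertex -0.085 -2.203 -3.688
endloop
endfacet
facet normal 0.158 -0.771 0.617
outer loop
vertex -0.421 -1.892 -3.213
vertex -0.085 -2.203 -3.688
vertex 1.527 -1.147 -2.781
endloop
endfacet
facet normal -0.851 -0.154 -0.502
outer loop
vertex -0.085 -2.203 -3.688
vertex -0.167 -1.453 -3.779
vertex 0.189 -1.949 -4.231
endloop
endfacet
facet normal 0.580 -0.810 -0.087
outer loop
vertex -0.085 -2.203 -3.688
vertex 0.189 -1.949 -4.231
vertex 1.527 -1.147 -2.781
endloop
endfacet
facet normal -0.851 -0.154 -0.501
outer loop
vertex 0.189 -1.949 -4.231
vertex -0.167 -1.453 -3.779
vertex 0.195 -1.322 -4.434
endloop
endfacet
facet normal 0.773 -0.202 -0.601
outer loop
vertex 0.189 -1.949 -4.231
vertex 0.195 -1.322 -4.434
vertex 1.527 -1.147 -2.781
endloop
endfacet
facet normal 0.484 0.468 -0.740
outer loop
vertex -2.486 -1.12 -2.593
vertex -2.921 -1.192 -2.923
vertex -2.883 -0.74 -2.612
endloop
endfacet
facet normal 0.307 0.365 0.879
outer loop
vertex -2.486 -1.12 -2.593
vertex -2.883 -0.74 -2.612
vertex -3.579 -1.828 -1.917
endloop
endfacet
facet normal 0.484 0.468 -0.739
outer loop
vertex -2.883 -0.74 -2.612
vertex -2.921 -1.192 -2.923
vertex -3.317 -0.812 -2.942
endloop
endfacet
facet normal -0.516 0.671 0.533
outer loop
vertex -2.883 -0.74 -2.612
vertex -3.317 -0.812 -2.942
vertex -3.579 -1.828 -1.917
endloop
endfacet
facet normal 0.484 0.468 -0.739
outer loop
vertex -3.317 -0.812 -2.942
vertex -2.921 -1.192 -2.923
vertex -3.355 -1.264 -3.253
endloop
endfacet
facet normal -0.983 0.152 -0.101
outer loop
vertex -3.317 -0.812 -2.942
vertex -3.355 -1.264 -3.253
vertex -3.579 -1.828 -1.917
endloop
endfacet
facet normal 0.485 0.467 -0.740
outer loop
vertex -3.355 -1.264 -3.253
vertex -2.921 -1.192 -2.923
vertex -2.958 -1.645 -3.233
endloop
endfacet
facet normal -0.627 -0.674 -0.390
outer loop
vertex -3.355 -1.264 -3.253
vertex -2.958 -1.645 -3.233
vertex -3.579 -1.828 -1.917
endloop
endfacet
facet normal 0.484 0.467 -0.740
outer loop
vertex -2.958 -1.645 -3.233
vertex -2.921 -1.192 -2.923
vertex -2.524 -1.573 -2.904
endloop
endfacet
facet normal 0.196 -0.980 -0.044
outer loop
vertex -2.958 -1.645 -3.233
vertex -2.524 -1.573 -2.904
vertex -3.579 -1.828 -1.917
endloop
endfacet
facet normal 0.484 0.467 -0.740
outer loop
vertex -2.524 -1.573 -2.904
vertex -2.921 -1.192 -2.923
vertex -2.486 -1.12 -2.593
endloop
endfacet
facet normal 0.663 -0.461 0.590
outer loop
vertex -2.524 -1.573 -2.904
vertex -2.486 -1.12 -2.593
vertex -3.579 -1.828 -1.917
endloop
endfacet
facet normal 0.905 -0.106 -0.412
outer loop
vertex 4.514 0.11 3.121
vertex 4.085 -0.263 2.274
vertex 4.302 0.707 2.502
endloop
endfacet
facet normal -0.151 0.685 0.713
outer loop
vertex 4.514 0.11 3.121
vertex 4.302 0.707 2.502
vertex 2.655 -0.097 2.926
endloop
endfacet
facet normal 0.905 -0.105 -0.413
outer loop
vertex 4.302 0.707 2.502
vertex 4.085 -0.263 2.274
vertex 3.926 0.573 1.712
endloop
endfacet
facet normal -0.428 0.903 0.050
outer loop
vertex 4.302 0.707 2.502
vertex 3.926 0.573 1.712
vertex 2.655 -0.097 2.926
endloop
endfacet
facet normal 0.905 -0.105 -0.412
outer loop
vertex 3.926 0.573 1.712
vertex 4.085 -0.263 2.274
vertex 3.67 -0.191 1.345
endloop
endfacet
facet normal -0.725 0.480 -0.494
outer loop
vertex 3.926 0.573 1.712
vertex 3.67 -0.191 1.345
vertex 2.655 -0.097 2.926
endloop
endfacet
facet normal 0.905 -0.106 -0.412
outer loop
vertex 3.67 -0.191 1.345
vertex 4.085 -0.263 2.274
vertex 3.726 -1.009 1.678
endloop
endfacet
facet normal -0.819 -0.264 -0.510
outer loop
vertex 3.67 -0.191 1.345
vertex 3.726 -1.009 1.678
vertex 2.655 -0.097 2.926
endloop
endfacet
facet normal 0.905 -0.106 -0.412
outer loop
vertex 3.726 -1.009 1.678
vertex 4.085 -0.263 2.274
vertex 4.052 -1.266 2.46
endloop
endfacet
facet normal -0.639 -0.769 0.014
outer loop
vertex 3.726 -1.009 1.678
vertex 4.052 -1.266 2.46
vertex 2.655 -0.097 2.926
endloop
endfacet
facet normal 0.905 -0.106 -0.412
outer loop
vertex 4.052 -1.266 2.46
vertex 4.085 -0.263 2.274
vertex 4.403 -0.768 3.102
endloop
endfacet
facet normal -0.320 -0.656 0.684
outer loop
vertex 4.052 -1.266 2.46
vertex 4.403 -0.768 3.102
vertex 2.655 -0.097 2.926
endloop
endfacet
facet normal 0.905 -0.106 -0.412
outer loop
vertex 4.403 -0.768 3.102
vertex 4.085 -0.263 2.274
vertex 4.514 0.11 3.121
endloop
endfacet
facet normal -0.103 -0.008 0.995
outer loop
vertex 4.403 -0.768 3.102
vertex 4.514 0.11 3.121
vertex 2.655 -0.097 2.926
endloop
endfacet

endsolid


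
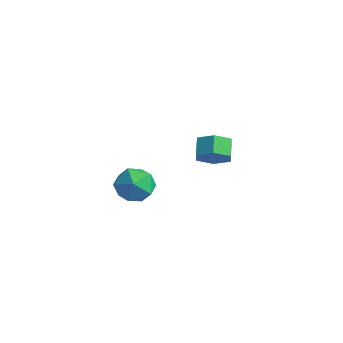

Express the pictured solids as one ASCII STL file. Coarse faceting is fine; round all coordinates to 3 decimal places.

solid 
facet normal 0.577 -0.551 -0.603
outer loop
vertex -0.125 2.909 2.411
vertex -0.546 3.289 1.661
vertex 0.221 3.693 2.025
endloop
endfacet
facet normal 0.729 0.015 0.684
outer loop
vertex -0.125 2.909 2.411
vertex 0.221 3.693 2.025
vertex -0.753 3.51 3.068
endloop
endfacet
facet normal 0.729 0.015 0.684
outer loop
vertex -0.753 3.51 3.068
vertex 0.221 3.693 2.025
vertex -0.407 4.294 2.682
endloop
endfacet
facet normal -0.576 0.551 0.604
outer loop
vertex -0.753 3.51 3.068
vertex -0.407 4.294 2.682
vertex -1.174 3.891 2.319
endloop
endfacet
facet normal 0.577 -0.551 -0.603
outer loop
vertex 0.221 3.693 2.025
vertex -0.546 3.289 1.661
vertex -0.2 4.073 1.275
endloop
endfacet
facet normal 0.684 0.730 -0.014
outer loop
vertex 0.221 3.693 2.025
vertex -0.2 4.073 1.275
vertex -0.407 4.294 2.682
endloop
endfacet
facet normal 0.685 0.728 -0.014
outer loop
vertex -0.407 4.294 2.682
vertex -0.2 4.073 1.275
vertex -0.827 4.675 1.933
endloop
endfacet
facet normal -0.576 0.552 0.603
outer loop
vertex -0.407 4.294 2.682
vertex -0.827 4.675 1.933
vertex -1.174 3.891 2.319
endloop
endfacet
facet normal 0.576 -0.551 -0.604
outer loop
vertex -0.2 4.073 1.275
vertex -0.546 3.289 1.661
vertex -0.967 3.67 0.912
endloop
endfacet
facet normal -0.046 0.715 -0.698
outer loop
vertex -0.2 4.073 1.275
vertex -0.967 3.67 0.912
vertex -0.827 4.675 1.933
endloop
endfacet
facet normal -0.046 0.715 -0.698
outer loop
vertex -0.827 4.675 1.933
vertex -0.967 3.67 0.912
vertex -1.595 4.271 1.569
endloop
endfacet
facet normal -0.576 0.552 0.603
outer loop
vertex -0.827 4.675 1.933
vertex -1.595 4.271 1.569
vertex -1.174 3.891 2.319
endloop
endfacet
facet normal 0.576 -0.551 -0.604
outer loop
vertex -0.967 3.67 0.912
vertex -0.546 3.289 1.661
vertex -1.313 2.886 1.298
endloop
endfacet
facet normal -0.729 -0.015 -0.684
outer loop
vertex -0.967 3.67 0.912
vertex -1.313 2.886 1.298
vertex -1.595 4.271 1.569
endloop
endfacet
facet normal -0.729 -0.015 -0.684
outer loop
vertex -1.595 4.271 1.569
vertex -1.313 2.886 1.298
vertex -1.941 3.487 1.955
endloop
endfacet
facet normal -0.577 0.551 0.603
outer loop
vertex -1.595 4.271 1.569
vertex -1.941 3.487 1.955
vertex -1.174 3.891 2.319
endloop
endfacet
facet normal 0.576 -0.552 -0.603
outer loop
vertex -1.313 2.886 1.298
vertex -0.546 3.289 1.661
vertex -0.893 2.505 2.047
endloop
endfacet
facet normal -0.684 -0.729 0.013
outer loop
vertex -1.313 2.886 1.298
vertex -0.893 2.505 2.047
vertex -1.941 3.487 1.955
endloop
endfacet
facet normal -0.684 -0.729 0.015
outer loop
vertex -1.941 3.487 1.955
vertex -0.893 2.505 2.047
vertex -1.52 3.107 2.705
endloop
endfacet
facet normal -0.577 0.551 0.603
outer loop
vertex -1.941 3.487 1.955
vertex -1.52 3.107 2.705
vertex -1.174 3.891 2.319
endloop
endfacet
facet normal 0.576 -0.552 -0.603
outer loop
vertex -0.893 2.505 2.047
vertex -0.546 3.289 1.661
vertex -0.125 2.909 2.411
endloop
endfacet
facet normal 0.046 -0.715 0.698
outer loop
vertex -0.893 2.505 2.047
vertex -0.125 2.909 2.411
vertex -1.52 3.107 2.705
endloop
endfacet
facet normal 0.046 -0.715 0.698
outer loop
vertex -1.52 3.107 2.705
vertex -0.125 2.909 2.411
vertex -0.753 3.51 3.068
endloop
endfacet
facet normal -0.576 0.551 0.604
outer loop
vertex -1.52 3.107 2.705
vertex -0.753 3.51 3.068
vertex -1.174 3.891 2.319
endloop
endfacet
facet normal 0.326 -0.075 0.942
outer loop
vertex 0.796 -1.6 3.275
vertex -0.059 -2.255 3.518
vertex 0.887 -2.694 3.156
endloop
endfacet
facet normal 0.870 0.019 0.493
outer loop
vertex 0.796 -1.6 3.275
vertex 0.887 -2.694 3.156
vertex 1.306 -2.019 2.39
endloop
endfacet
facet normal 0.763 0.631 0.141
outer loop
vertex 0.796 -1.6 3.275
vertex 1.306 -2.019 2.39
vertex 0.618 -1.162 2.278
endloop
endfacet
facet normal 0.151 0.915 0.375
outer loop
vertex 0.796 -1.6 3.275
vertex 0.618 -1.162 2.278
vertex -0.225 -1.308 2.975
endloop
endfacet
facet normal -0.119 0.478 0.870
outer loop
vertex 0.796 -1.6 3.275
vertex -0.225 -1.308 2.975
vertex -0.059 -2.255 3.518
endloop
endfacet
facet normal 0.858 -0.514 0.016
outer loop
vertex 1.306 -2.019 2.39
vertex 0.887 -2.694 3.156
vertex 0.765 -2.932 2.085
endloop
endfacet
facet normal -0.024 -0.666 0.745
outer loop
vertex 0.887 -2.694 3.156
vertex -0.059 -2.255 3.518
vertex -0.078 -3.078 2.782
endloop
endfacet
facet normal -0.743 0.230 0.629
outer loop
vertex -0.059 -2.255 3.518
vertex -0.225 -1.308 2.975
vertex -0.766 -2.221 2.67
endloop
endfacet
facet normal -0.305 0.936 -0.173
outer loop
vertex -0.225 -1.308 2.975
vertex 0.618 -1.162 2.278
vertex -0.347 -1.546 1.904
endloop
endfacet
facet normal 0.684 0.477 -0.551
outer loop
vertex 0.618 -1.162 2.278
vertex 1.306 -2.019 2.39
vertex 0.599 -1.985 1.542
endloop
endfacet
facet normal -0.151 -0.915 -0.375
outer loop
vertex -0.256 -2.64 1.785
vertex 0.765 -2.932 2.085
vertex -0.078 -3.078 2.782
endloop
endfacet
facet normal -0.763 -0.631 -0.141
outer loop
vertex -0.256 -2.64 1.785
vertex -0.078 -3.078 2.782
vertex -0.766 -2.221 2.67
endloop
endfacet
facet normal -0.870 -0.019 -0.493
outer loop
vertex -0.256 -2.64 1.785
vertex -0.766 -2.221 2.67
vertex -0.347 -1.546 1.904
endloop
endfacet
facet normal -0.326 0.075 -0.942
outer loop
vertex -0.256 -2.64 1.785
vertex -0.347 -1.546 1.904
vertex 0.599 -1.985 1.542
endloop
endfacet
facet normal 0.119 -0.478 -0.870
outer loop
vertex -0.256 -2.64 1.785
vertex 0.599 -1.985 1.542
vertex 0.765 -2.932 2.085
endloop
endfacet
facet normal 0.305 -0.936 0.173
outer loop
vertex -0.078 -3.078 2.782
vertex 0.765 -2.932 2.085
vertex 0.887 -2.694 3.156
endloop
endfacet
facet normal -0.684 -0.477 0.551
outer loop
vertex -0.766 -2.221 2.67
vertex -0.078 -3.078 2.782
vertex -0.059 -2.255 3.518
endloop
endfacet
facet normal -0.858 0.514 -0.016
outer loop
vertex -0.347 -1.546 1.904
vertex -0.766 -2.221 2.67
vertex -0.225 -1.308 2.975
endloop
endfacet
facet normal 0.024 0.666 -0.745
outer loop
vertex 0.599 -1.985 1.542
vertex -0.347 -1.546 1.904
vertex 0.618 -1.162 2.278
endloop
endfacet
facet normal 0.743 -0.230 -0.629
outer loop
vertex 0.765 -2.932 2.085
vertex 0.599 -1.985 1.542
vertex 1.306 -2.019 2.39
endloop
endfacet

endsolid


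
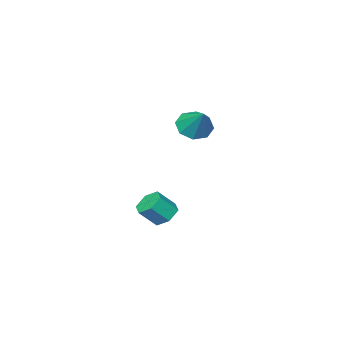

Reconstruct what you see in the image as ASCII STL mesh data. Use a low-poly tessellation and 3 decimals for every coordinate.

solid 
facet normal -0.618 0.303 -0.725
outer loop
vertex 3.017 -2.676 -4.259
vertex 2.347 -2.722 -3.707
vertex 2.798 -1.982 -3.782
endloop
endfacet
facet normal 0.745 0.521 -0.417
outer loop
vertex 3.017 -2.676 -4.259
vertex 2.798 -1.982 -3.782
vertex 3.864 -3.092 -3.266
endloop
endfacet
facet normal 0.745 0.521 -0.417
outer loop
vertex 3.864 -3.092 -3.266
vertex 2.798 -1.982 -3.782
vertex 3.645 -2.398 -2.789
endloop
endfacet
facet normal 0.618 -0.303 0.725
outer loop
vertex 3.864 -3.092 -3.266
vertex 3.645 -2.398 -2.789
vertex 3.193 -3.138 -2.713
endloop
endfacet
facet normal -0.618 0.303 -0.725
outer loop
vertex 2.798 -1.982 -3.782
vertex 2.347 -2.722 -3.707
vertex 2.128 -2.028 -3.23
endloop
endfacet
facet normal 0.154 0.951 0.267
outer loop
vertex 2.798 -1.982 -3.782
vertex 2.128 -2.028 -3.23
vertex 3.645 -2.398 -2.789
endloop
endfacet
facet normal 0.155 0.951 0.266
outer loop
vertex 3.645 -2.398 -2.789
vertex 2.128 -2.028 -3.23
vertex 2.975 -2.444 -2.236
endloop
endfacet
facet normal 0.619 -0.304 0.724
outer loop
vertex 3.645 -2.398 -2.789
vertex 2.975 -2.444 -2.236
vertex 3.193 -3.138 -2.713
endloop
endfacet
facet normal -0.618 0.303 -0.725
outer loop
vertex 2.128 -2.028 -3.23
vertex 2.347 -2.722 -3.707
vertex 1.676 -2.768 -3.154
endloop
endfacet
facet normal -0.590 0.431 0.683
outer loop
vertex 2.128 -2.028 -3.23
vertex 1.676 -2.768 -3.154
vertex 2.975 -2.444 -2.236
endloop
endfacet
facet normal -0.590 0.430 0.683
outer loop
vertex 2.975 -2.444 -2.236
vertex 1.676 -2.768 -3.154
vertex 2.523 -3.184 -2.161
endloop
endfacet
facet normal 0.618 -0.304 0.725
outer loop
vertex 2.975 -2.444 -2.236
vertex 2.523 -3.184 -2.161
vertex 3.193 -3.138 -2.713
endloop
endfacet
facet normal -0.618 0.303 -0.725
outer loop
vertex 1.676 -2.768 -3.154
vertex 2.347 -2.722 -3.707
vertex 1.895 -3.462 -3.631
endloop
endfacet
facet normal -0.745 -0.521 0.417
outer loop
vertex 1.676 -2.768 -3.154
vertex 1.895 -3.462 -3.631
vertex 2.523 -3.184 -2.161
endloop
endfacet
facet normal -0.745 -0.521 0.417
outer loop
vertex 2.523 -3.184 -2.161
vertex 1.895 -3.462 -3.631
vertex 2.742 -3.878 -2.638
endloop
endfacet
facet normal 0.618 -0.303 0.725
outer loop
vertex 2.523 -3.184 -2.161
vertex 2.742 -3.878 -2.638
vertex 3.193 -3.138 -2.713
endloop
endfacet
facet normal -0.619 0.304 -0.724
outer loop
vertex 1.895 -3.462 -3.631
vertex 2.347 -2.722 -3.707
vertex 2.565 -3.416 -4.184
endloop
endfacet
facet normal -0.155 -0.951 -0.267
outer loop
vertex 1.895 -3.462 -3.631
vertex 2.565 -3.416 -4.184
vertex 2.742 -3.878 -2.638
endloop
endfacet
facet normal -0.154 -0.951 -0.267
outer loop
vertex 2.742 -3.878 -2.638
vertex 2.565 -3.416 -4.184
vertex 3.412 -3.832 -3.19
endloop
endfacet
facet normal 0.618 -0.303 0.725
outer loop
vertex 2.742 -3.878 -2.638
vertex 3.412 -3.832 -3.19
vertex 3.193 -3.138 -2.713
endloop
endfacet
facet normal -0.618 0.304 -0.725
outer loop
vertex 2.565 -3.416 -4.184
vertex 2.347 -2.722 -3.707
vertex 3.017 -2.676 -4.259
endloop
endfacet
facet normal 0.590 -0.430 -0.683
outer loop
vertex 2.565 -3.416 -4.184
vertex 3.017 -2.676 -4.259
vertex 3.412 -3.832 -3.19
endloop
endfacet
facet normal 0.590 -0.430 -0.683
outer loop
vertex 3.412 -3.832 -3.19
vertex 3.017 -2.676 -4.259
vertex 3.864 -3.092 -3.266
endloop
endfacet
facet normal 0.618 -0.303 0.725
outer loop
vertex 3.412 -3.832 -3.19
vertex 3.864 -3.092 -3.266
vertex 3.193 -3.138 -2.713
endloop
endfacet
facet normal -0.274 -0.667 -0.693
outer loop
vertex 2.457 -0.597 2.235
vertex 1.907 -1.08 2.917
vertex 1.738 -0.337 2.269
endloop
endfacet
facet normal 0.309 0.897 -0.317
outer loop
vertex 2.457 -0.597 2.235
vertex 1.738 -0.337 2.269
vertex 2.393 0.1 4.143
endloop
endfacet
facet normal -0.274 -0.667 -0.693
outer loop
vertex 1.738 -0.337 2.269
vertex 1.907 -1.08 2.917
vertex 1.118 -0.512 2.682
endloop
endfacet
facet normal -0.333 0.937 -0.102
outer loop
vertex 1.738 -0.337 2.269
vertex 1.118 -0.512 2.682
vertex 2.393 0.1 4.143
endloop
endfacet
facet normal -0.274 -0.667 -0.692
outer loop
vertex 1.118 -0.512 2.682
vertex 1.907 -1.08 2.917
vertex 0.961 -1.019 3.233
endloop
endfacet
facet normal -0.706 0.610 0.360
outer loop
vertex 1.118 -0.512 2.682
vertex 0.961 -1.019 3.233
vertex 2.393 0.1 4.143
endloop
endfacet
facet normal -0.275 -0.666 -0.693
outer loop
vertex 0.961 -1.019 3.233
vertex 1.907 -1.08 2.917
vertex 1.357 -1.562 3.598
endloop
endfacet
facet normal -0.591 0.106 0.800
outer loop
vertex 0.961 -1.019 3.233
vertex 1.357 -1.562 3.598
vertex 2.393 0.1 4.143
endloop
endfacet
facet normal -0.275 -0.666 -0.693
outer loop
vertex 1.357 -1.562 3.598
vertex 1.907 -1.08 2.917
vertex 2.076 -1.823 3.564
endloop
endfacet
facet normal -0.056 -0.279 0.959
outer loop
vertex 1.357 -1.562 3.598
vertex 2.076 -1.823 3.564
vertex 2.393 0.1 4.143
endloop
endfacet
facet normal -0.274 -0.666 -0.694
outer loop
vertex 2.076 -1.823 3.564
vertex 1.907 -1.08 2.917
vertex 2.696 -1.648 3.151
endloop
endfacet
facet normal 0.586 -0.321 0.744
outer loop
vertex 2.076 -1.823 3.564
vertex 2.696 -1.648 3.151
vertex 2.393 0.1 4.143
endloop
endfacet
facet normal -0.275 -0.667 -0.693
outer loop
vertex 2.696 -1.648 3.151
vertex 1.907 -1.08 2.917
vertex 2.854 -1.141 2.6
endloop
endfacet
facet normal 0.960 0.007 0.281
outer loop
vertex 2.696 -1.648 3.151
vertex 2.854 -1.141 2.6
vertex 2.393 0.1 4.143
endloop
endfacet
facet normal -0.275 -0.666 -0.693
outer loop
vertex 2.854 -1.141 2.6
vertex 1.907 -1.08 2.917
vertex 2.457 -0.597 2.235
endloop
endfacet
facet normal 0.845 0.511 -0.158
outer loop
vertex 2.854 -1.141 2.6
vertex 2.457 -0.597 2.235
vertex 2.393 0.1 4.143
endloop
endfacet

endsolid


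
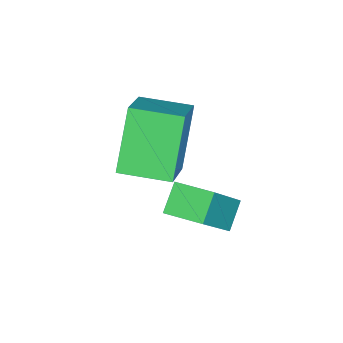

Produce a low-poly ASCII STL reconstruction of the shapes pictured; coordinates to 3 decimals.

solid 
facet normal -0.538 -0.061 0.841
outer loop
vertex -0.52 -3.677 1.908
vertex -0.803 -2.206 1.834
vertex -1.859 -3.979 1.03
endloop
endfacet
facet normal 0.189 -0.981 0.050
outer loop
vertex -0.757 -3.854 -0.694
vertex -0.52 -3.677 1.908
vertex -1.859 -3.979 1.03
endloop
endfacet
facet normal -0.537 -0.061 0.841
outer loop
vertex -1.859 -3.979 1.03
vertex -0.803 -2.206 1.834
vertex -2.143 -2.508 0.956
endloop
endfacet
facet normal -0.822 -0.186 -0.539
outer loop
vertex -2.143 -2.508 0.956
vertex -0.757 -3.854 -0.694
vertex -1.859 -3.979 1.03
endloop
endfacet
facet normal 0.822 0.185 0.539
outer loop
vertex -0.52 -3.677 1.908
vertex 0.299 -2.081 0.11
vertex -0.803 -2.206 1.834
endloop
endfacet
facet normal 0.189 -0.981 0.050
outer loop
vertex 0.583 -3.552 0.184
vertex -0.52 -3.677 1.908
vertex -0.757 -3.854 -0.694
endloop
endfacet
facet normal 0.822 0.186 0.539
outer loop
vertex 0.583 -3.552 0.184
vertex 0.299 -2.081 0.11
vertex -0.52 -3.677 1.908
endloop
endfacet
facet normal -0.189 0.981 -0.049
outer loop
vertex -0.803 -2.206 1.834
vertex 0.299 -2.081 0.11
vertex -2.143 -2.508 0.956
endloop
endfacet
facet normal -0.822 -0.185 -0.539
outer loop
vertex -1.04 -2.383 -0.768
vertex -0.757 -3.854 -0.694
vertex -2.143 -2.508 0.956
endloop
endfacet
facet normal -0.189 0.981 -0.050
outer loop
vertex -2.143 -2.508 0.956
vertex 0.299 -2.081 0.11
vertex -1.04 -2.383 -0.768
endloop
endfacet
facet normal 0.537 0.061 -0.841
outer loop
vertex -1.04 -2.383 -0.768
vertex 0.583 -3.552 0.184
vertex -0.757 -3.854 -0.694
endloop
endfacet
facet normal 0.538 0.061 -0.841
outer loop
vertex 0.299 -2.081 0.11
vertex 0.583 -3.552 0.184
vertex -1.04 -2.383 -0.768
endloop
endfacet
facet normal -0.628 0.097 -0.772
outer loop
vertex -1.342 -1.931 -1.86
vertex -1.272 -0.796 -1.775
vertex -0.582 -1.932 -2.478
endloop
endfacet
facet normal -0.062 -0.995 -0.074
outer loop
vertex 0.792 -2.144 -0.785
vertex -1.342 -1.931 -1.86
vertex -0.582 -1.932 -2.478
endloop
endfacet
facet normal -0.627 0.097 -0.773
outer loop
vertex -0.582 -1.932 -2.478
vertex -1.272 -0.796 -1.775
vertex -0.512 -0.797 -2.392
endloop
endfacet
facet normal 0.776 -0.000 -0.630
outer loop
vertex -0.512 -0.797 -2.392
vertex 0.792 -2.144 -0.785
vertex -0.582 -1.932 -2.478
endloop
endfacet
facet normal -0.776 0.001 0.630
outer loop
vertex -1.342 -1.931 -1.86
vertex 0.102 -1.008 -0.082
vertex -1.272 -0.796 -1.775
endloop
endfacet
facet normal -0.062 -0.995 -0.075
outer loop
vertex 0.032 -2.143 -0.168
vertex -1.342 -1.931 -1.86
vertex 0.792 -2.144 -0.785
endloop
endfacet
facet normal -0.776 0.000 0.630
outer loop
vertex 0.032 -2.143 -0.168
vertex 0.102 -1.008 -0.082
vertex -1.342 -1.931 -1.86
endloop
endfacet
facet normal 0.062 0.995 0.074
outer loop
vertex -1.272 -0.796 -1.775
vertex 0.102 -1.008 -0.082
vertex -0.512 -0.797 -2.392
endloop
endfacet
facet normal 0.776 -0.001 -0.630
outer loop
vertex 0.862 -1.009 -0.7
vertex 0.792 -2.144 -0.785
vertex -0.512 -0.797 -2.392
endloop
endfacet
facet normal 0.062 0.995 0.074
outer loop
vertex -0.512 -0.797 -2.392
vertex 0.102 -1.008 -0.082
vertex 0.862 -1.009 -0.7
endloop
endfacet
facet normal 0.627 -0.097 0.773
outer loop
vertex 0.862 -1.009 -0.7
vertex 0.032 -2.143 -0.168
vertex 0.792 -2.144 -0.785
endloop
endfacet
facet normal 0.628 -0.097 0.772
outer loop
vertex 0.102 -1.008 -0.082
vertex 0.032 -2.143 -0.168
vertex 0.862 -1.009 -0.7
endloop
endfacet

endsolid
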